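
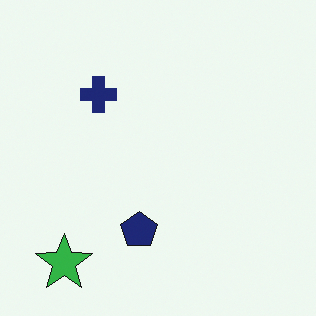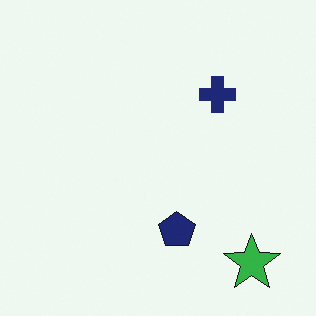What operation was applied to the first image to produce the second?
This is the original image flipped horizontally (left ↔ right).

The green star is in the bottom-left of the first image and the bottom-right of the second — shapes on opposite sides of the vertical midline have swapped in a mirror flip.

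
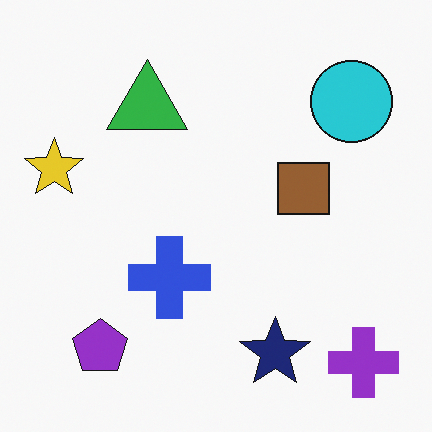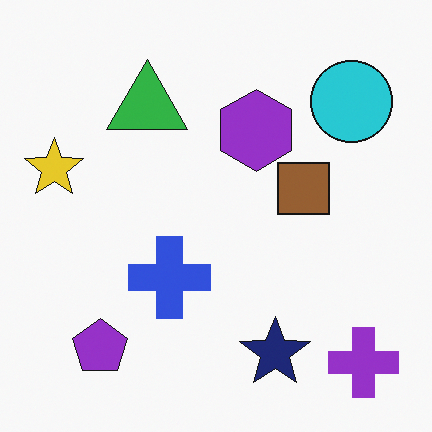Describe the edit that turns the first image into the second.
This is the original image overlaid with an additional purple hexagon.

A purple hexagon appears in the second image that is absent from the first.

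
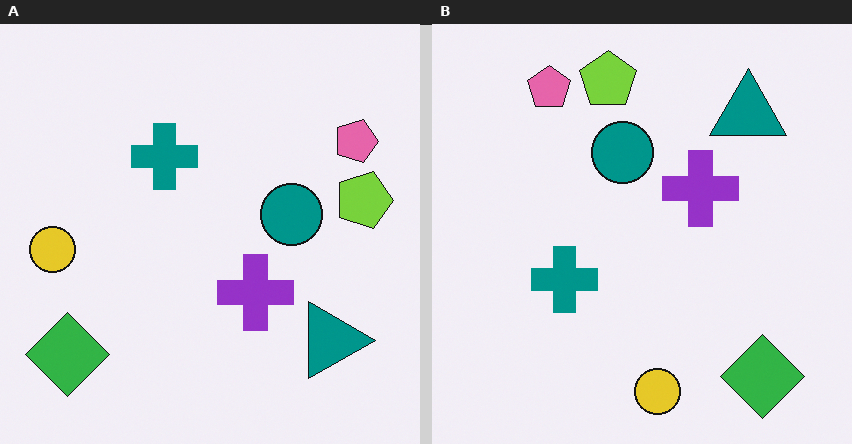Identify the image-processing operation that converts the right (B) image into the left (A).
This is the original image rotated 90° clockwise.

The green diamond sits in the bottom-right of the right (B) image and the bottom-left of the left (A) — consistent with a whole-image 90° clockwise rotation.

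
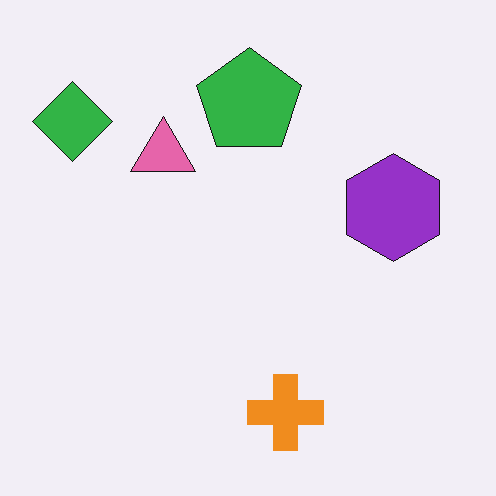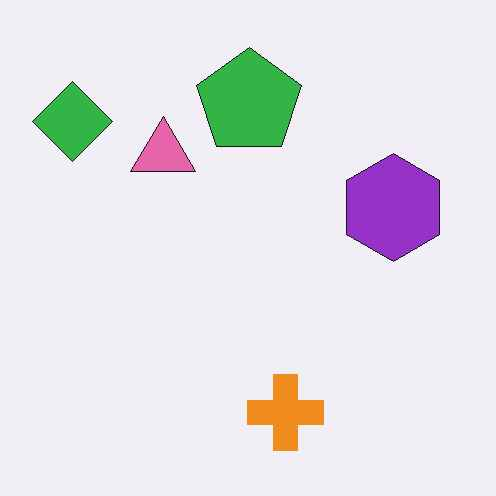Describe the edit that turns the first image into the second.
The image was JPEG-compressed with visible artifacts.

Blocky 8×8 compression artifacts appear around shape edges and the flat background shows ringing — characteristic JPEG degradation.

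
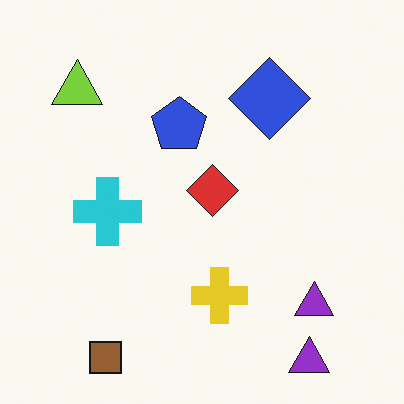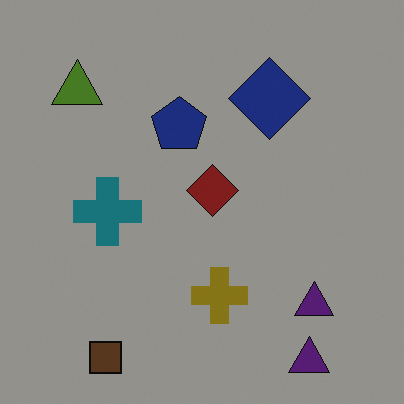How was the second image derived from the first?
It was darkened a lot.

Every pixel — background and shapes alike — is uniformly darkened.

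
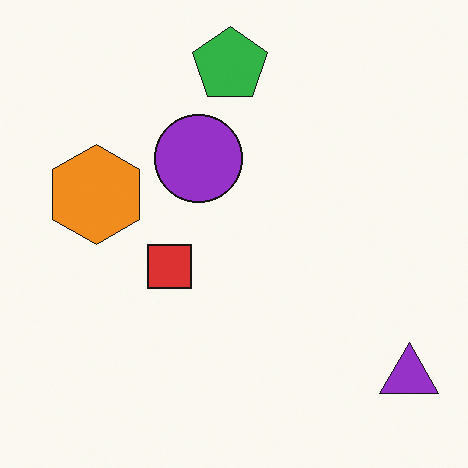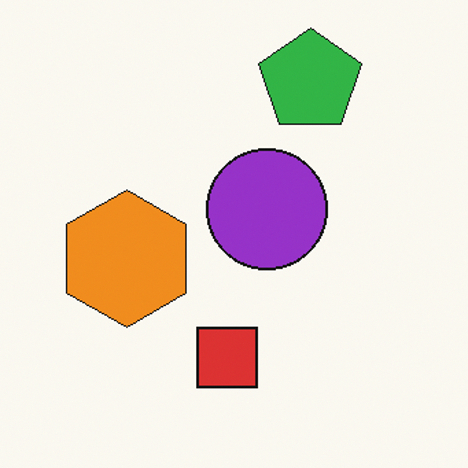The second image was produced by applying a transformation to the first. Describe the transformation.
The transformation is: cropped slightly and scaled back up.

The visible shapes are larger and the field of view is narrower; shapes near the original edges may be partly or wholly outside the frame — a crop-and-rescale.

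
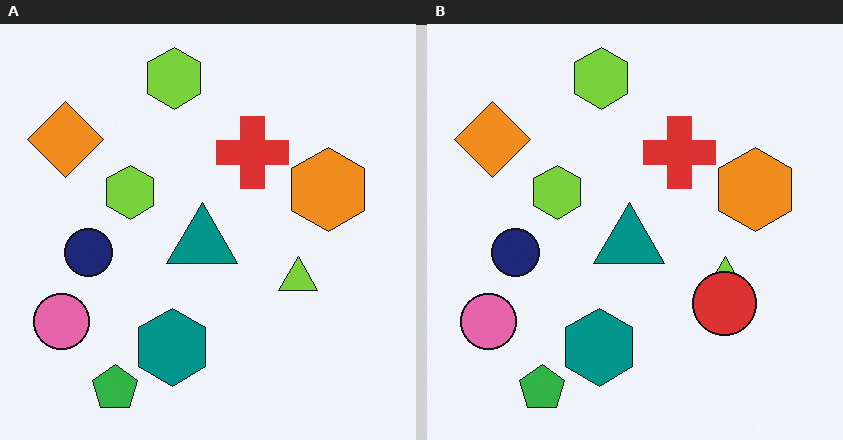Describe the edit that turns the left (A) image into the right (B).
This is the original image overlaid with an additional red circle.

A red circle appears in the right (B) image that is absent from the left (A).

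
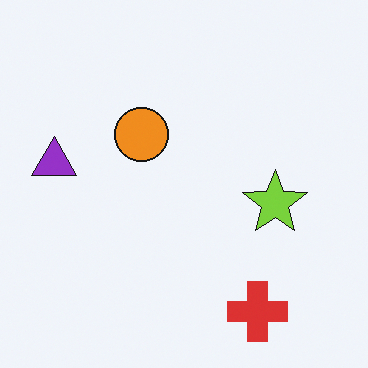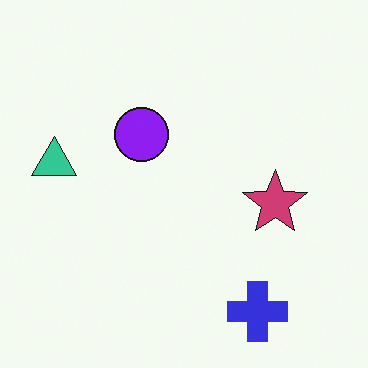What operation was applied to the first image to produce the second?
The second image is the first hue-shifted through roughly half the color wheel.

Every shape's color has rotated by the same amount around the hue wheel — a uniform hue shift.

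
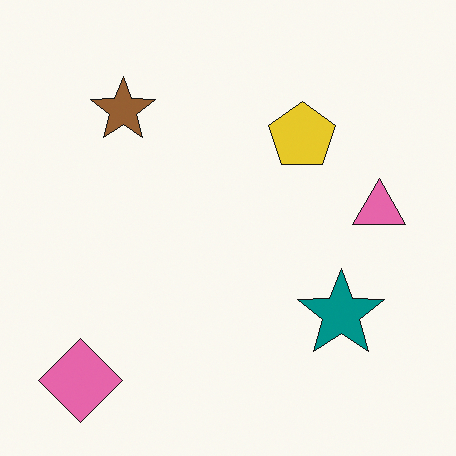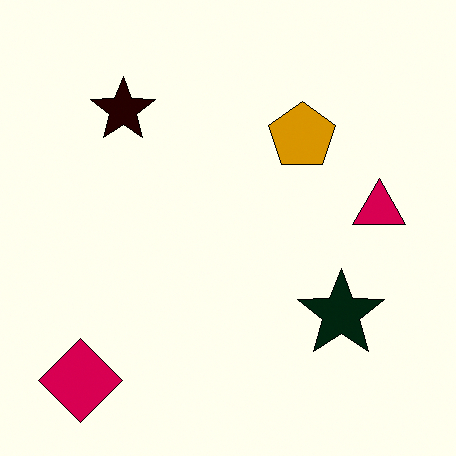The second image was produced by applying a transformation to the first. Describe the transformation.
The second image is the first given much higher contrast.

Tones are pushed away from mid-grey across the whole image — a global contrast change.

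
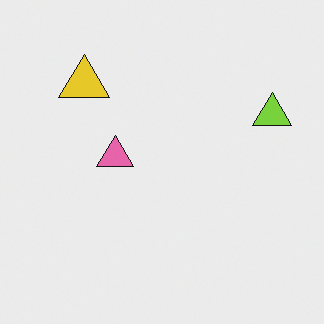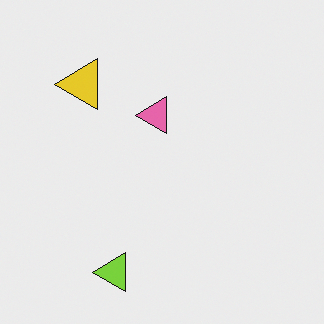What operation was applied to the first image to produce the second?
The transformation is: transposed (reflected across the top-left ↔ bottom-right diagonal).

Shapes have swapped their row and column positions — what was in the top-right is now in the bottom-left — a diagonal reflection.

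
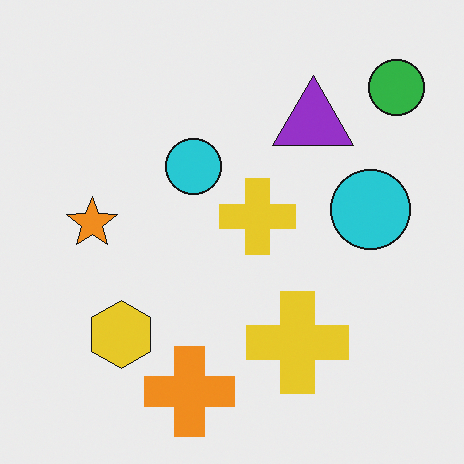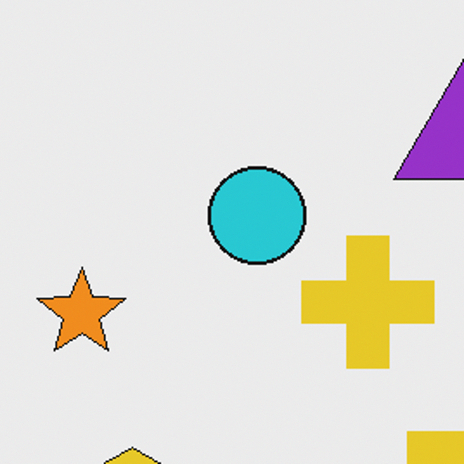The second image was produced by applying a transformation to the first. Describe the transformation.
This is the original image cropped tightly and scaled back up.

The visible shapes are larger and the field of view is narrower; shapes near the original edges may be partly or wholly outside the frame — a crop-and-rescale.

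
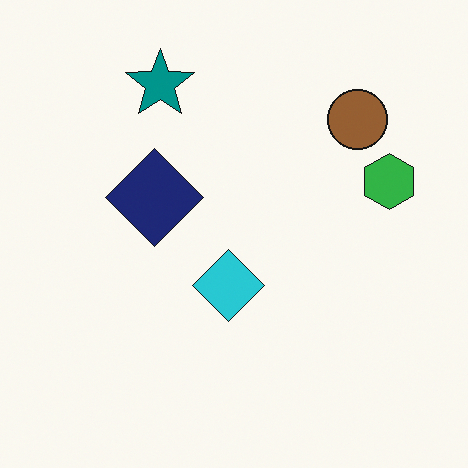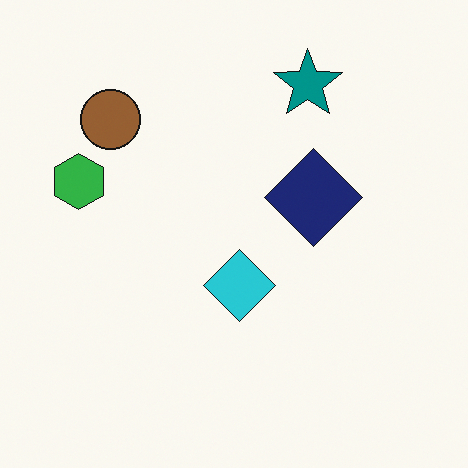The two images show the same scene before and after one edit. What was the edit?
It was flipped horizontally (left ↔ right).

The green hexagon is in the right of the first image and the left of the second — shapes on opposite sides of the vertical midline have swapped in a mirror flip.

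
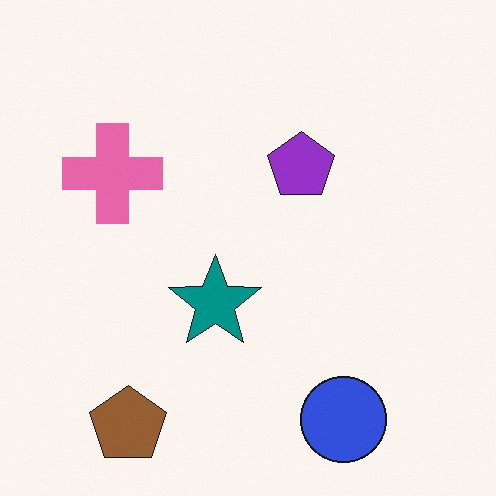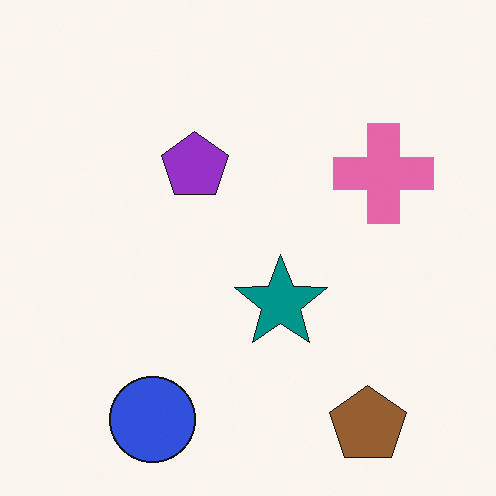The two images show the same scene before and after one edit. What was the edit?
It was flipped horizontally (left ↔ right).

The pink cross is in the left of the first image and the right of the second — shapes on opposite sides of the vertical midline have swapped in a mirror flip.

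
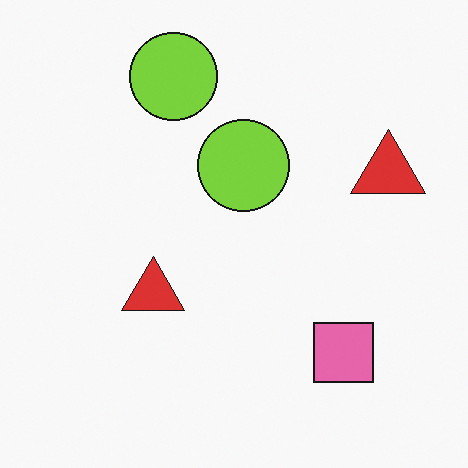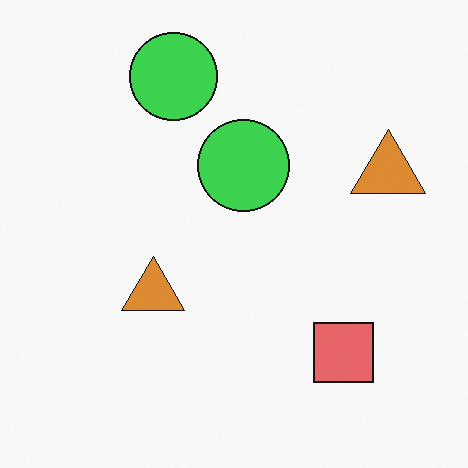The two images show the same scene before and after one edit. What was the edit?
It was hue-shifted slightly.

Every shape's color has rotated by the same amount around the hue wheel — a uniform hue shift.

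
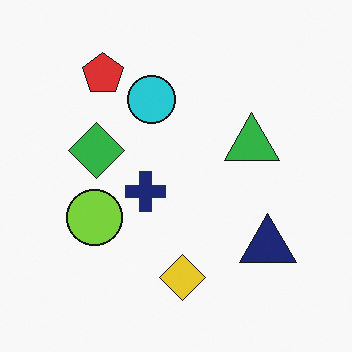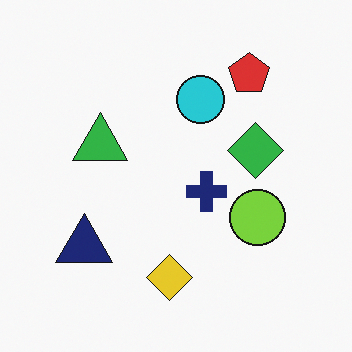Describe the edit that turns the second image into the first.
Flipped horizontally (left ↔ right).

The navy triangle is in the bottom-left of the second image and the bottom-right of the first — shapes on opposite sides of the vertical midline have swapped in a mirror flip.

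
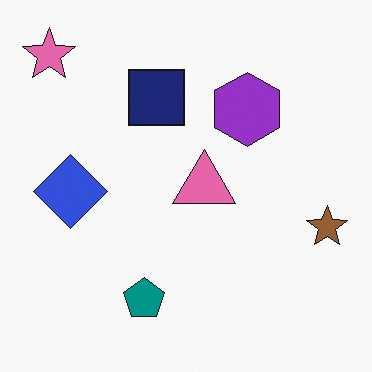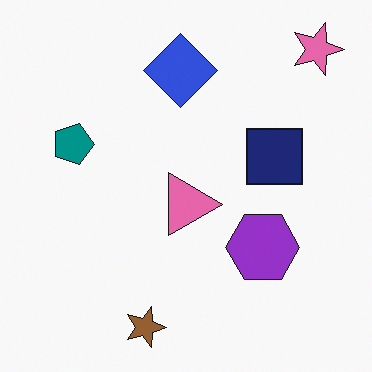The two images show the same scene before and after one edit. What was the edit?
This is the original image rotated 90° clockwise.

The pink star sits in the top-left of the first image and the top-right of the second — consistent with a whole-image 90° clockwise rotation.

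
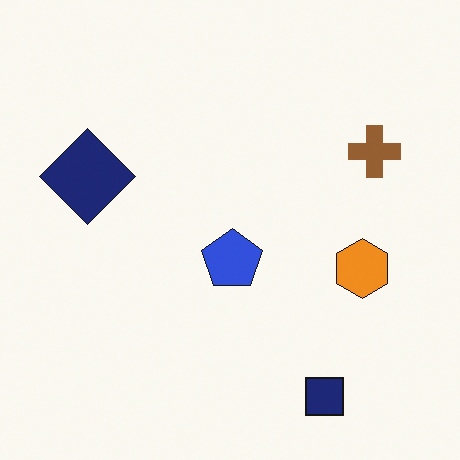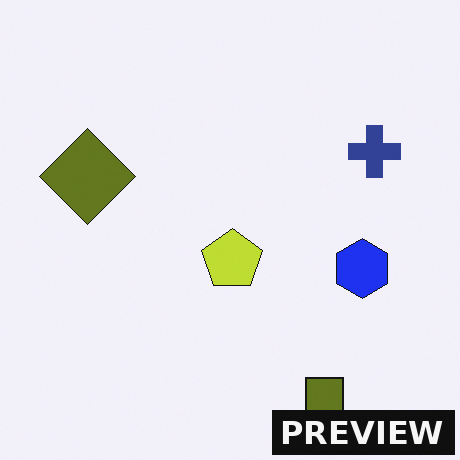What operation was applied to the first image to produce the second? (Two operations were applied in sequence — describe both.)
This is the original image hue-shifted through roughly half the color wheel, then watermarked with the text "PREVIEW" in the lower-right corner.

Every shape's color has rotated by the same amount around the hue wheel — a uniform hue shift. A dark label reading "PREVIEW" appears in the lower-right corner.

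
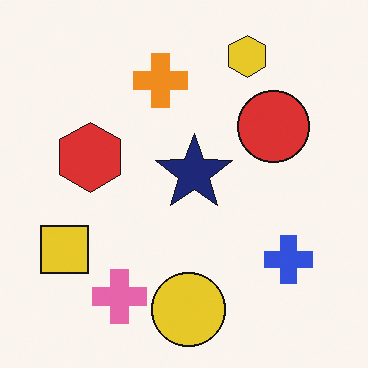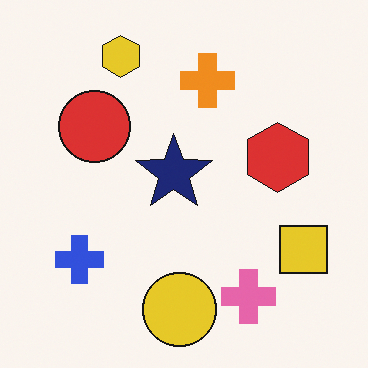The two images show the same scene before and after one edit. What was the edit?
It was flipped horizontally (left ↔ right).

The yellow square is in the bottom-left of the first image and the bottom-right of the second — shapes on opposite sides of the vertical midline have swapped in a mirror flip.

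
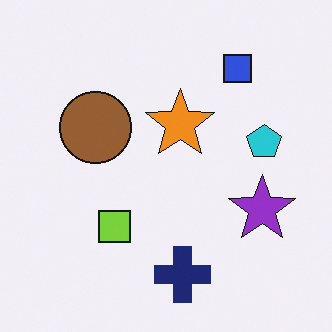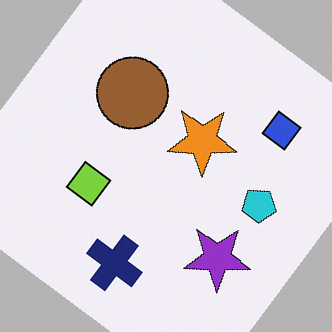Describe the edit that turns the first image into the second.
Rotated clockwise by a large amount — several tens of degrees.

Every shape is tilted by the same angle and the image corners show triangular fill wedges — a whole-image rotation by a non-right angle.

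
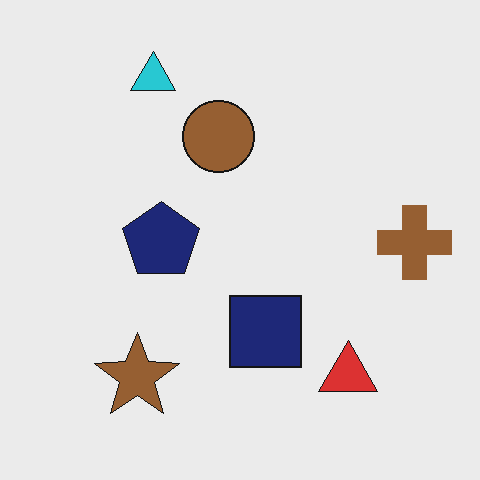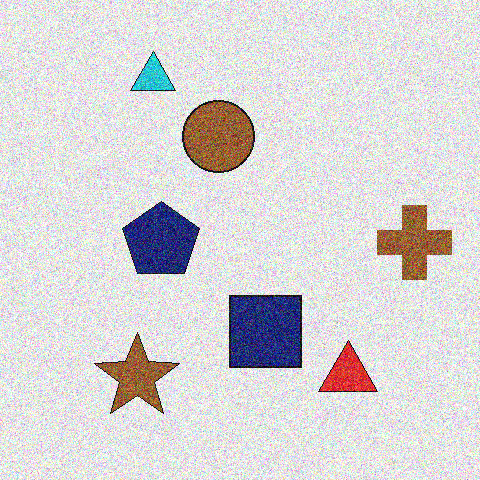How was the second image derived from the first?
The image was degraded with heavy additive noise.

Random speckle covers the whole image, including the flat background.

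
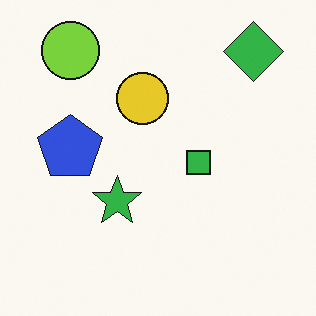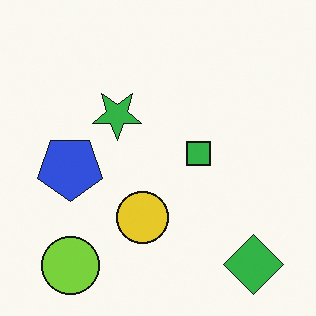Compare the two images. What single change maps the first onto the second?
Flipped vertically (top ↔ bottom).

The lime circle is in the top-left of the first image and the bottom-left of the second — shapes on opposite sides of the horizontal midline have swapped in a mirror flip.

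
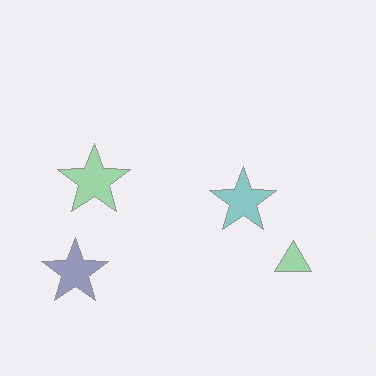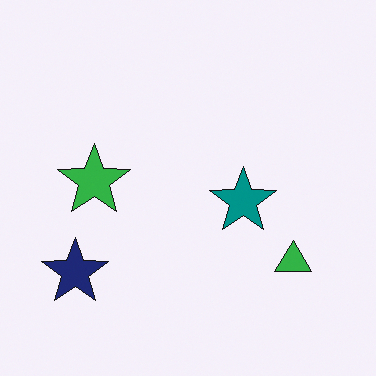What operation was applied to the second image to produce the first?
The transformation is: washed out (contrast reduced).

Tones are pushed toward mid-grey across the whole image — a global contrast change.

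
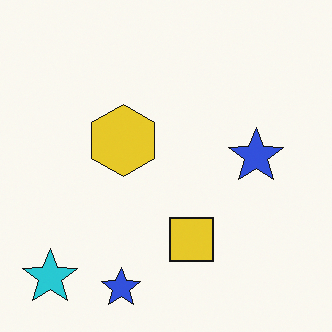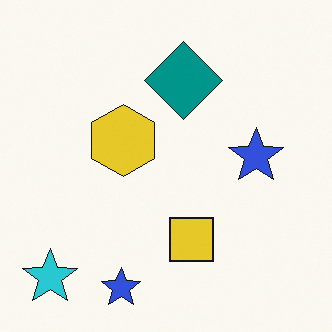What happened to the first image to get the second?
The image was overlaid with an additional teal diamond.

A teal diamond appears in the second image that is absent from the first.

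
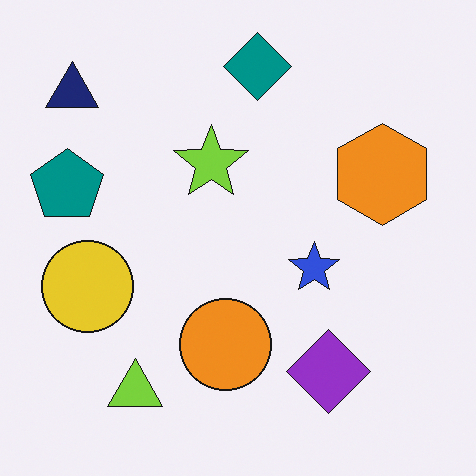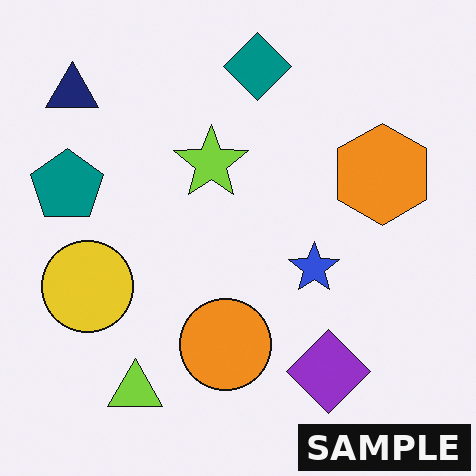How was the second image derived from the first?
Watermarked with the text "SAMPLE" in the lower-right corner.

A dark label reading "SAMPLE" appears in the lower-right corner.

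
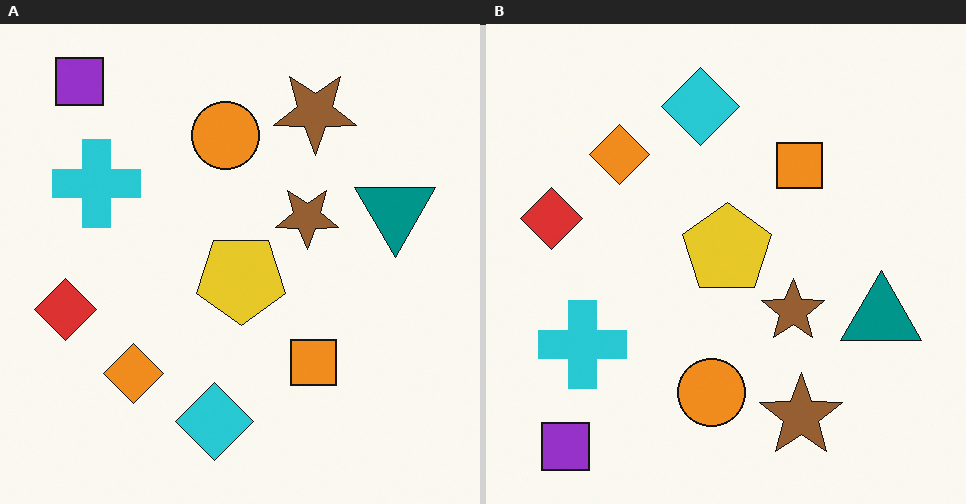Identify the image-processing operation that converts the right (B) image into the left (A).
Flipped vertically (top ↔ bottom).

The purple square is in the bottom-left of the right (B) image and the top-left of the left (A) — shapes on opposite sides of the horizontal midline have swapped in a mirror flip.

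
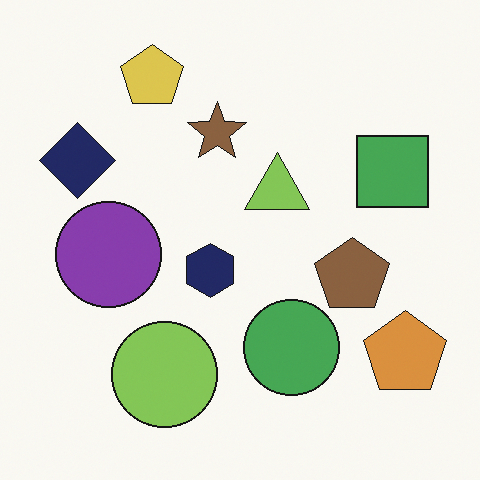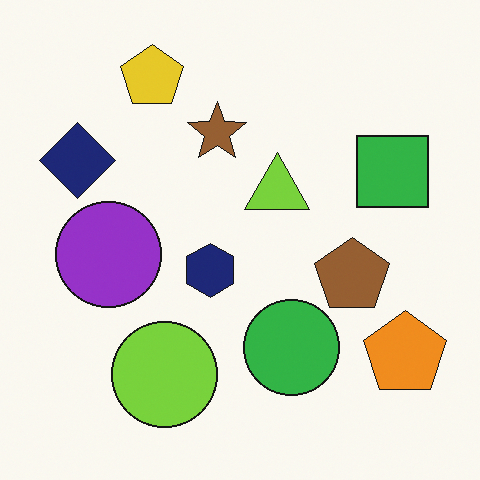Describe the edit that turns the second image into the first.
It was slightly desaturated.

All colors are more muted and greyish — a global saturation change.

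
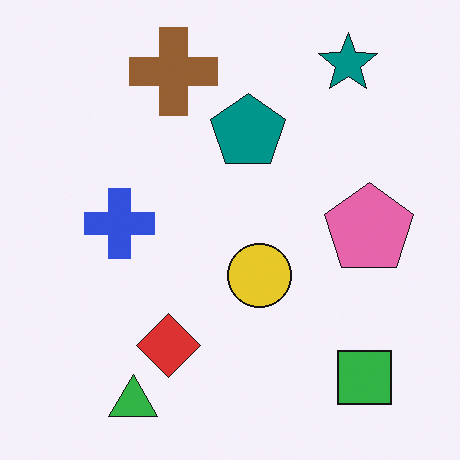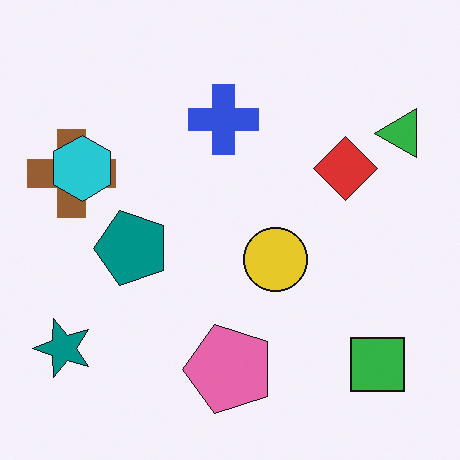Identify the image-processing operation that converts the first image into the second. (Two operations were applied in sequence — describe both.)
The transformation is: transposed (reflected across the top-left ↔ bottom-right diagonal), then overlaid with an additional cyan hexagon.

Shapes have swapped their row and column positions — what was in the top-right is now in the bottom-left — a diagonal reflection. A cyan hexagon appears in the second image that is absent from the first.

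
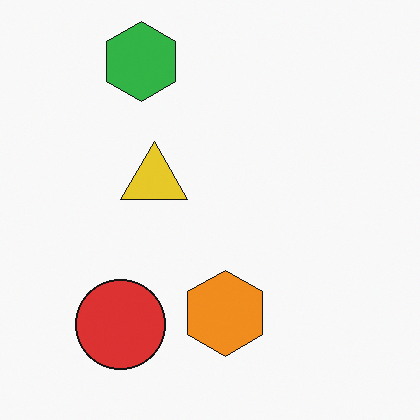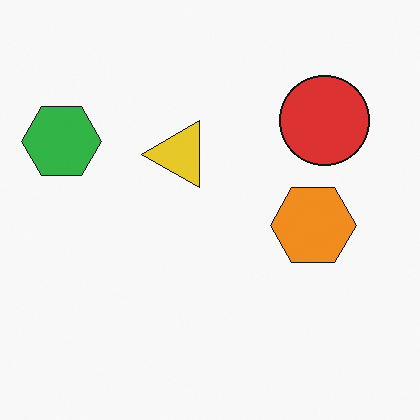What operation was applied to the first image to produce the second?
It was transposed (reflected across the top-left ↔ bottom-right diagonal).

Shapes have swapped their row and column positions — what was in the top-right is now in the bottom-left — a diagonal reflection.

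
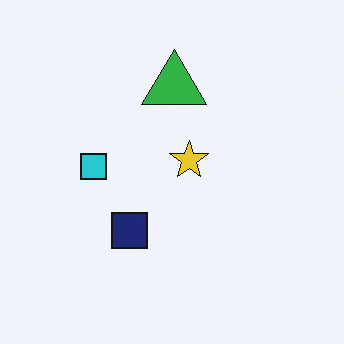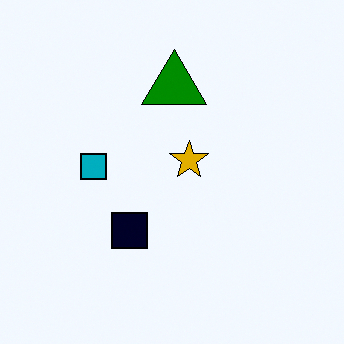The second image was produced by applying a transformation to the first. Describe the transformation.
The second image is the first given much higher contrast.

Tones are pushed away from mid-grey across the whole image — a global contrast change.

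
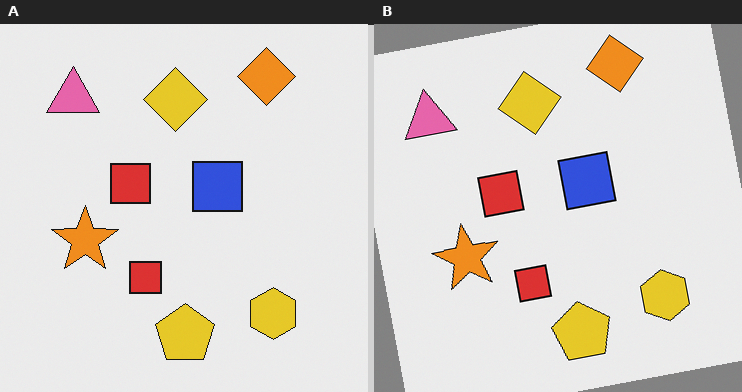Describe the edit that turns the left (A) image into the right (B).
The right (B) image is the left (A) rotated counter-clockwise by a slight angle.

Every shape is tilted by the same angle and the image corners show triangular fill wedges — a whole-image rotation by a non-right angle.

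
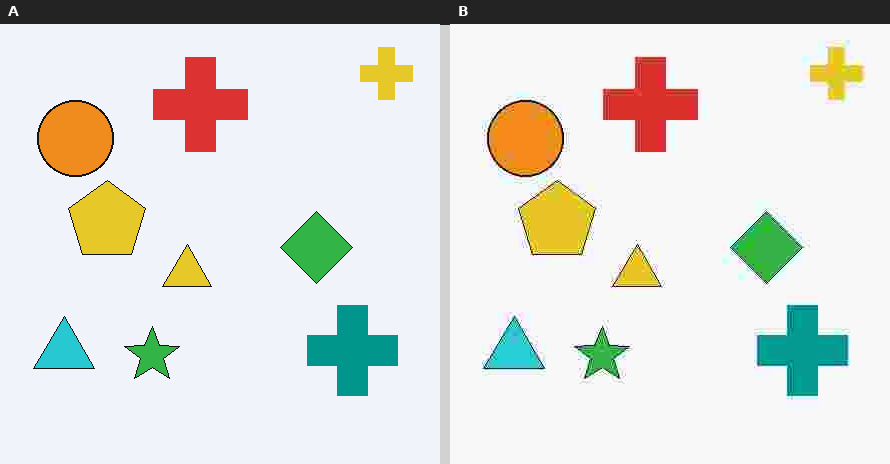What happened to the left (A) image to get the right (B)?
Heavily JPEG-compressed with obvious blocking artifacts.

Blocky 8×8 compression artifacts appear around shape edges and the flat background shows ringing — characteristic JPEG degradation.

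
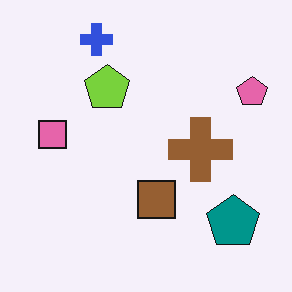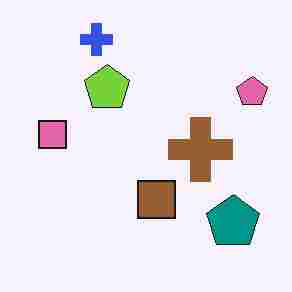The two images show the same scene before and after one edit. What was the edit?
This is the original image heavily JPEG-compressed with obvious blocking artifacts.

Blocky 8×8 compression artifacts appear around shape edges and the flat background shows ringing — characteristic JPEG degradation.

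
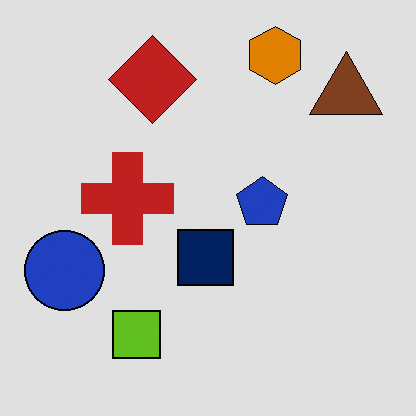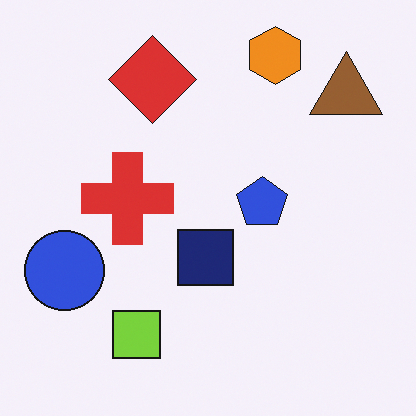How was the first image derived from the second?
The first image is the second posterized to a reduced palette.

Each flat color has snapped to a coarser quantized level — most visibly, the near-white background has dropped to a flat grey.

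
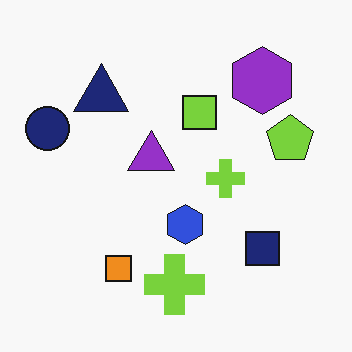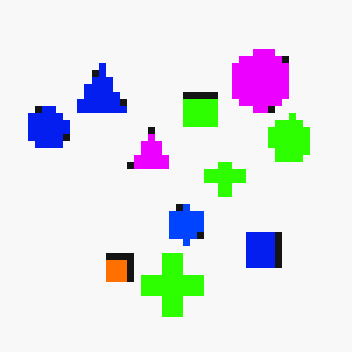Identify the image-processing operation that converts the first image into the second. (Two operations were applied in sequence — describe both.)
It was heavily oversaturated, then moderately pixelated.

All colors are more vivid — a global saturation change. Shapes are reduced to large square blocks; fine edges and outlines are lost — a downscale-then-upscale (mosaic) effect.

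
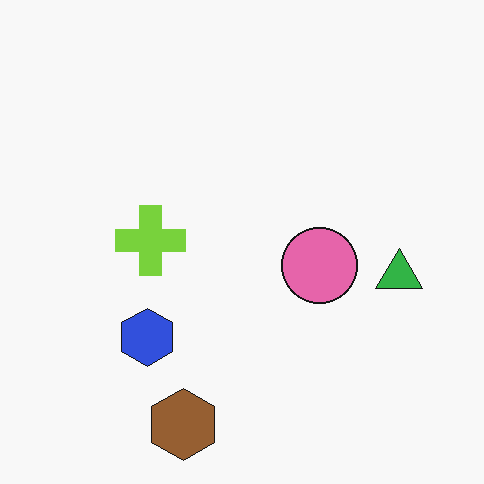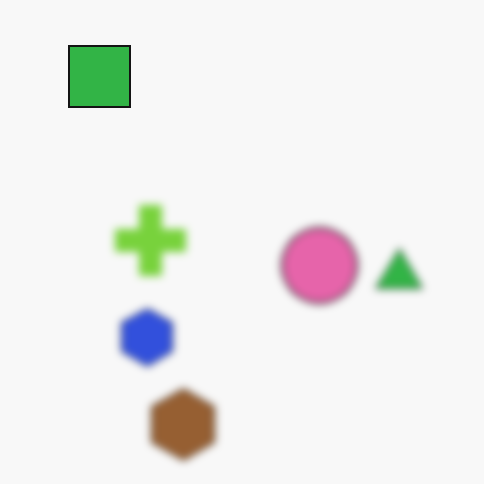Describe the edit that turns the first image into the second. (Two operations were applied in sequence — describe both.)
The transformation is: noticeably gaussian-blurred, then overlaid with an additional green square.

Shape edges and outlines are uniformly softened across the whole image. A green square appears in the second image that is absent from the first.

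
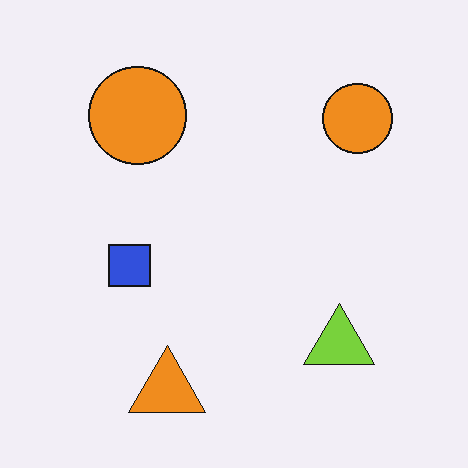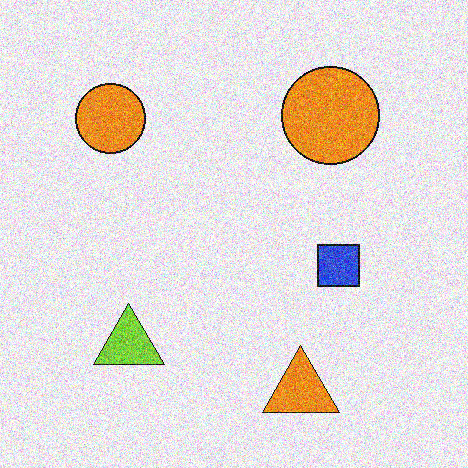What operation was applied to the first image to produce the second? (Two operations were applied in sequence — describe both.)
Degraded with strong gaussian noise, then flipped horizontally (left ↔ right).

Random speckle covers the whole image, including the flat background. The lime triangle is in the bottom-right of the first image and the bottom-left of the second — shapes on opposite sides of the vertical midline have swapped in a mirror flip.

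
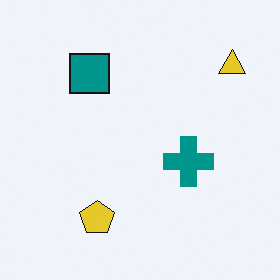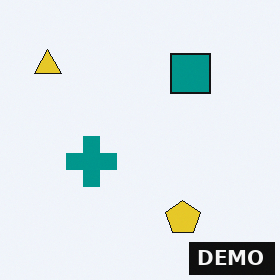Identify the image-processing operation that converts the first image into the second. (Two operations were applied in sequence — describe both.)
The transformation is: flipped horizontally (left ↔ right), then watermarked with the text "DEMO" in the lower-right corner.

The yellow triangle is in the top-right of the first image and the top-left of the second — shapes on opposite sides of the vertical midline have swapped in a mirror flip. A dark label reading "DEMO" appears in the lower-right corner.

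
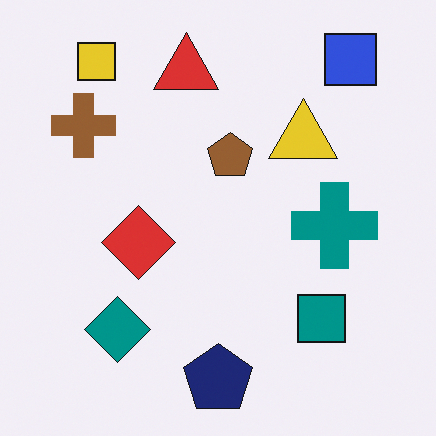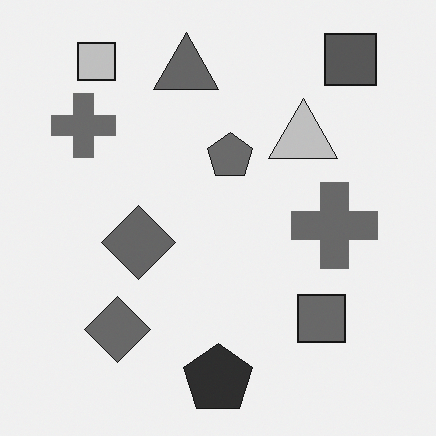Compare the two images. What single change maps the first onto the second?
Converted to grayscale.

All color is removed — every shape is now a shade of grey.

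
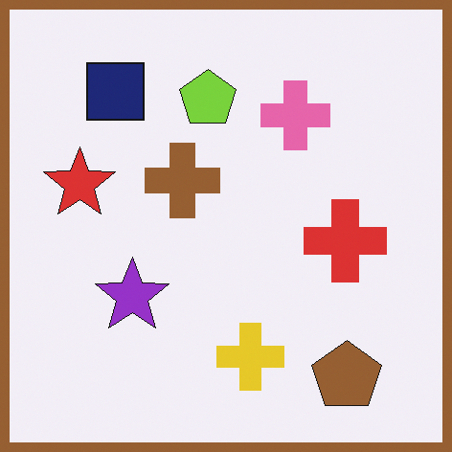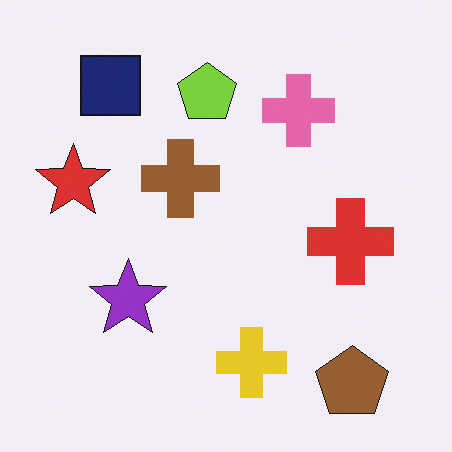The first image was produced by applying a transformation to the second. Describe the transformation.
This is the original image framed with a brown border.

A solid brown frame runs around the edge of the first image, with the content slightly shrunk inside it.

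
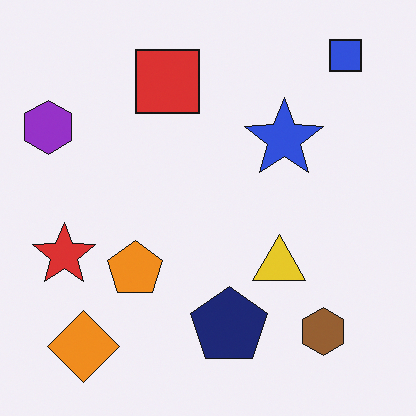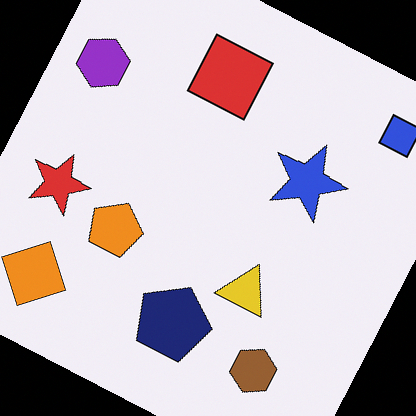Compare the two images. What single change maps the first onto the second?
It was rotated clockwise by a moderate amount.

Every shape is tilted by the same angle and the image corners show triangular fill wedges — a whole-image rotation by a non-right angle.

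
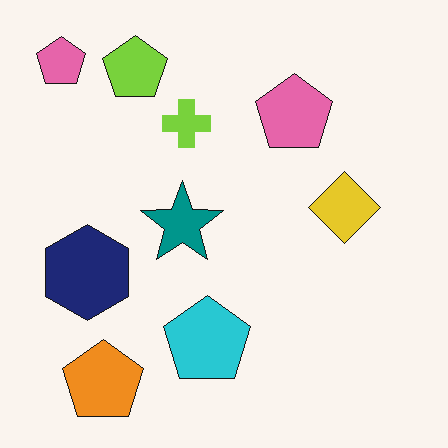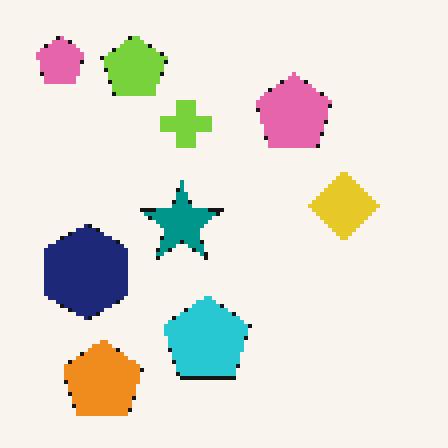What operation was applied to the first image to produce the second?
Lightly pixelated (a mild mosaic effect).

Shapes are reduced to large square blocks; fine edges and outlines are lost — a downscale-then-upscale (mosaic) effect.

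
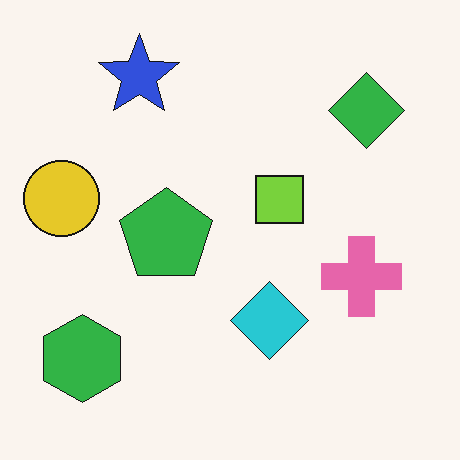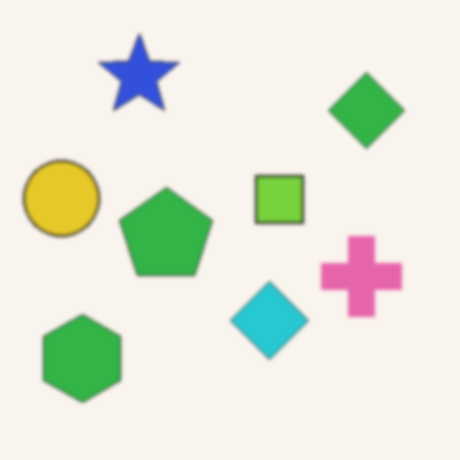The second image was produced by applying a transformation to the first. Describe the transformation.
The image was given a subtle gaussian blur.

Shape edges and outlines are uniformly softened across the whole image.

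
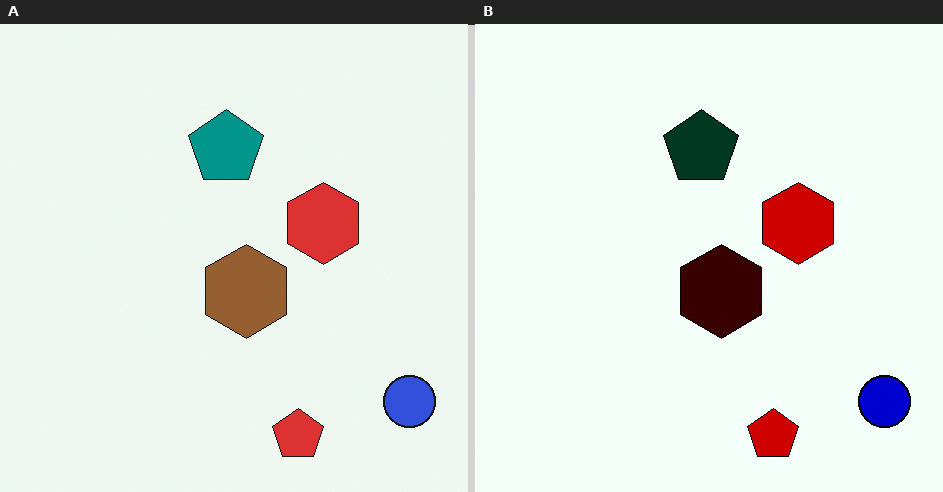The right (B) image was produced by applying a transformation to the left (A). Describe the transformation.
Boosted in contrast.

Tones are pushed away from mid-grey across the whole image — a global contrast change.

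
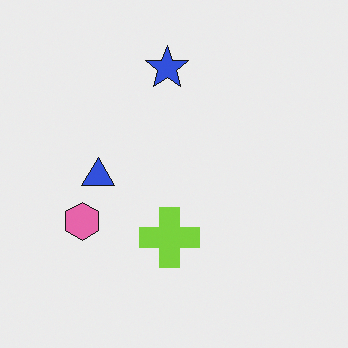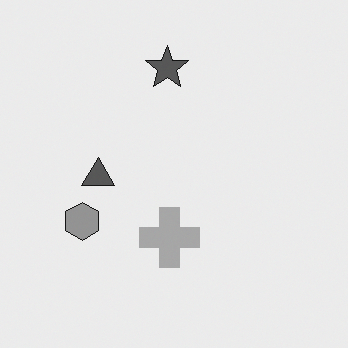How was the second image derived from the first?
It was converted to grayscale.

All color is removed — every shape is now a shade of grey.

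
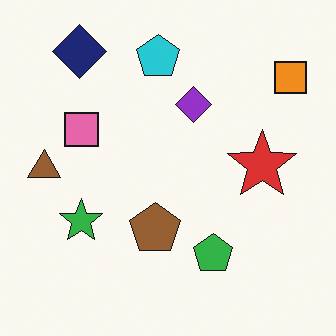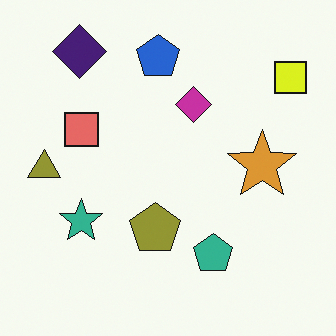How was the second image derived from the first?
Hue-shifted slightly.

Every shape's color has rotated by the same amount around the hue wheel — a uniform hue shift.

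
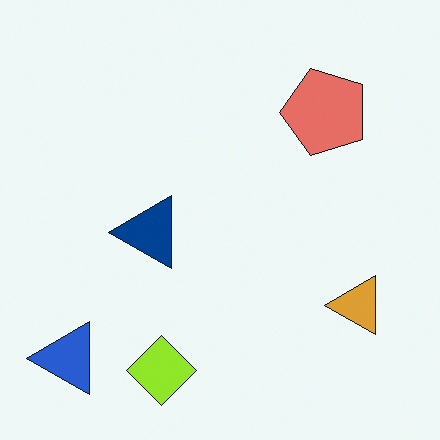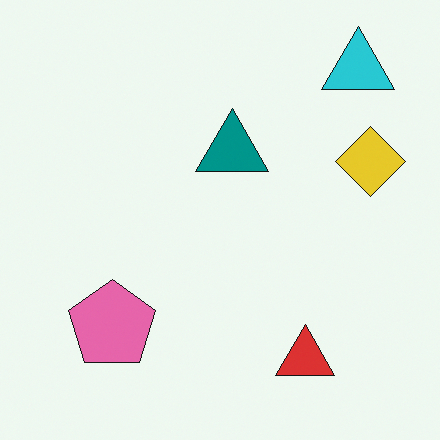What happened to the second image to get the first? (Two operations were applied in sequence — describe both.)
This is the original image hue-shifted slightly, then transposed (reflected across the top-left ↔ bottom-right diagonal).

Every shape's color has rotated by the same amount around the hue wheel — a uniform hue shift. Shapes have swapped their row and column positions — what was in the top-right is now in the bottom-left — a diagonal reflection.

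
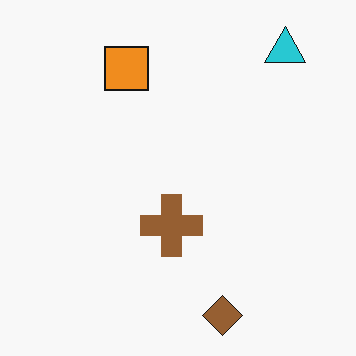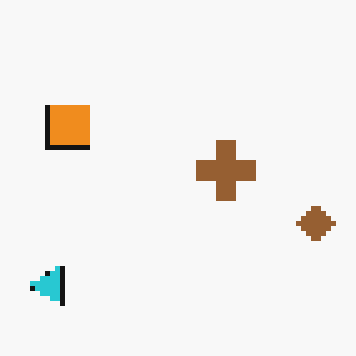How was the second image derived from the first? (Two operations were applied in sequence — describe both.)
The transformation is: lightly pixelated (a mild mosaic effect), then transposed (reflected across the top-left ↔ bottom-right diagonal).

Shapes are reduced to large square blocks; fine edges and outlines are lost — a downscale-then-upscale (mosaic) effect. Shapes have swapped their row and column positions — what was in the top-right is now in the bottom-left — a diagonal reflection.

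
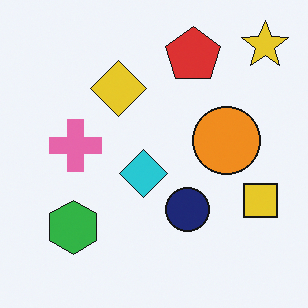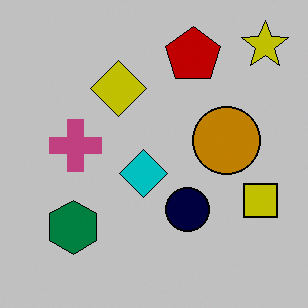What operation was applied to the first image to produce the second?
The transformation is: heavily posterized to just a handful of flat colors.

Each flat color has snapped to a coarser quantized level — most visibly, the near-white background has dropped to a flat grey.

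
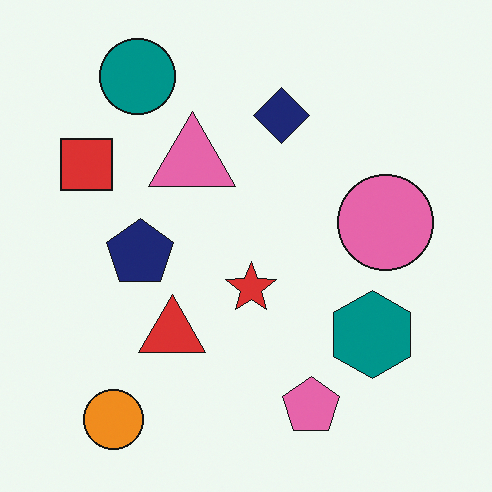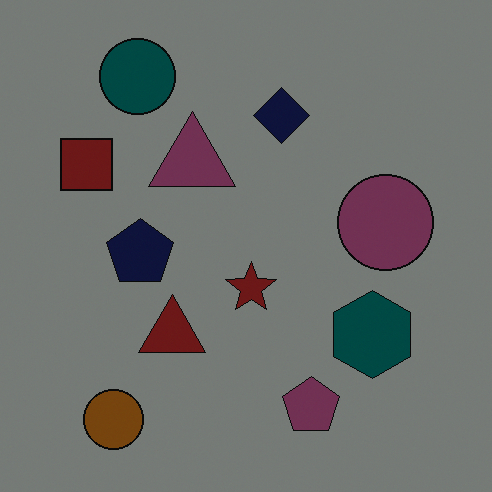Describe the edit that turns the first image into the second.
The image was substantially darkened.

Every pixel — background and shapes alike — is uniformly darkened.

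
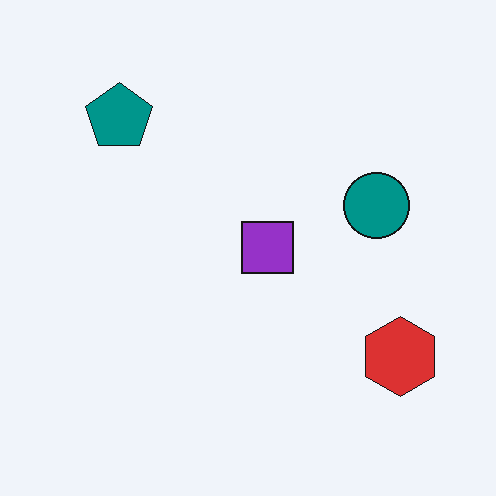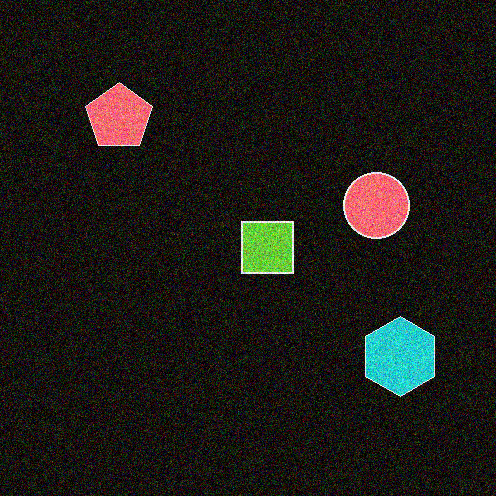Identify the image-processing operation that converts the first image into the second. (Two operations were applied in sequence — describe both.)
The second image is the first color-inverted (negative), then degraded with strong gaussian noise.

The light background has become dark and every shape's color is its complement — a photographic negative. Random speckle covers the whole image, including the flat background.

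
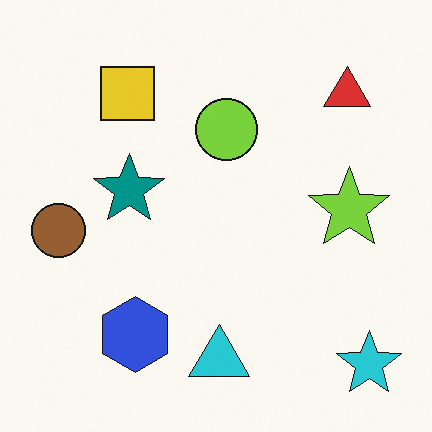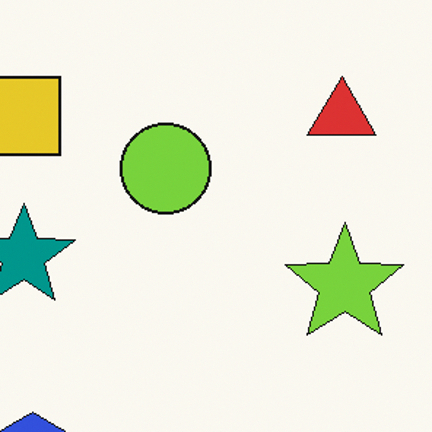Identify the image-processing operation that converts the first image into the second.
It was cropped to a modestly smaller region and rescaled.

The visible shapes are larger and the field of view is narrower; shapes near the original edges may be partly or wholly outside the frame — a crop-and-rescale.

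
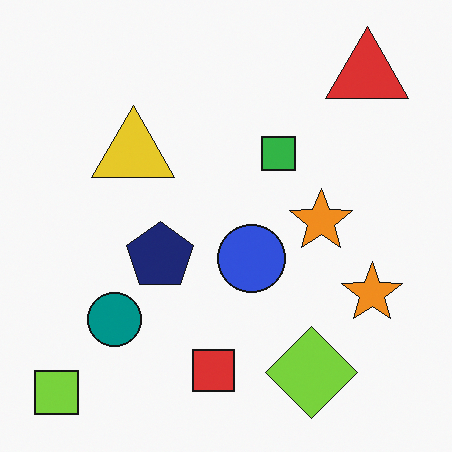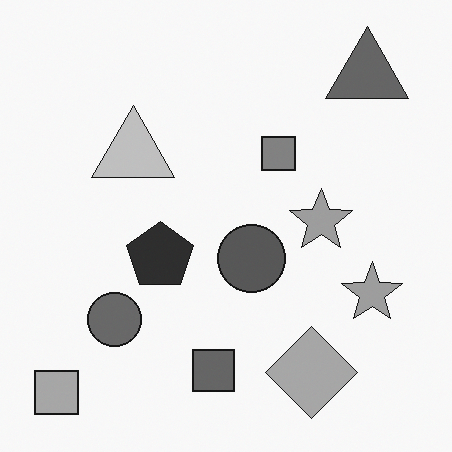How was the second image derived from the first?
It was converted to grayscale.

All color is removed — every shape is now a shade of grey.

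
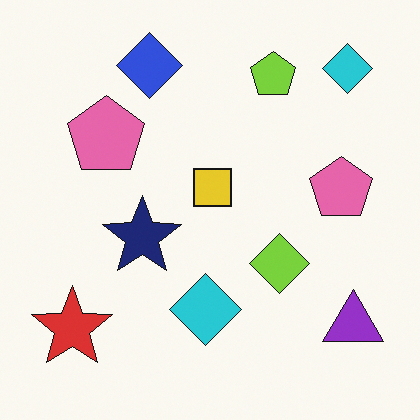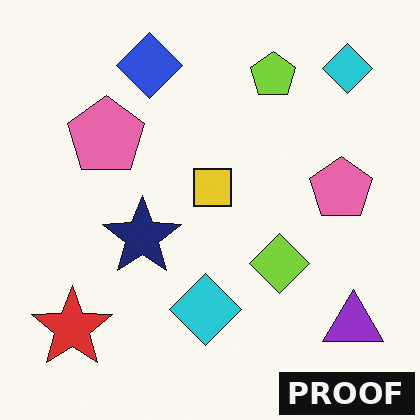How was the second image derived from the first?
Watermarked with the text "PROOF" in the lower-right corner.

A dark label reading "PROOF" appears in the lower-right corner.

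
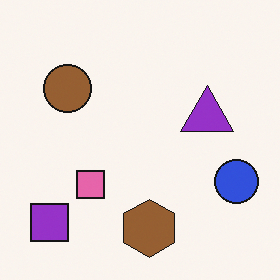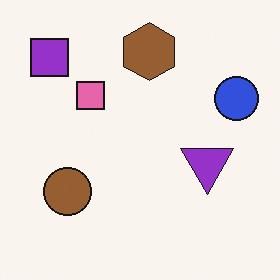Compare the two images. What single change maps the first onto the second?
The second image is the first flipped vertically (top ↔ bottom).

The brown hexagon is in the bottom of the first image and the top of the second — shapes on opposite sides of the horizontal midline have swapped in a mirror flip.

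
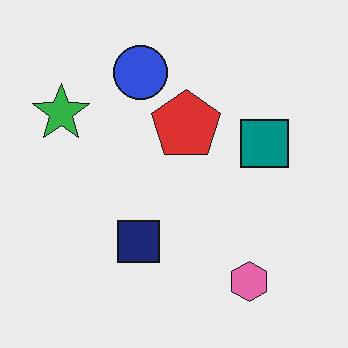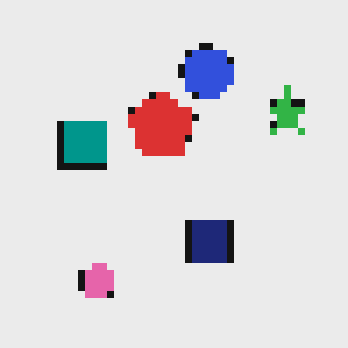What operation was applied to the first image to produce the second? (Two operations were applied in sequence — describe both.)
It was flipped horizontally (left ↔ right), then pixelated into visible square blocks.

The green star is in the top-left of the first image and the top-right of the second — shapes on opposite sides of the vertical midline have swapped in a mirror flip. Shapes are reduced to large square blocks; fine edges and outlines are lost — a downscale-then-upscale (mosaic) effect.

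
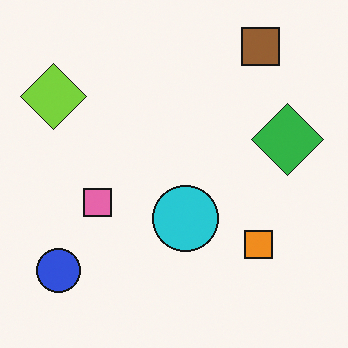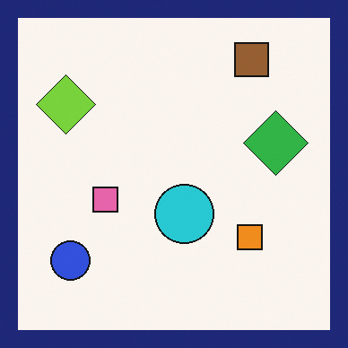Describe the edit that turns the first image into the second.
The image was framed with a navy border.

A solid navy frame runs around the edge of the second image, with the content slightly shrunk inside it.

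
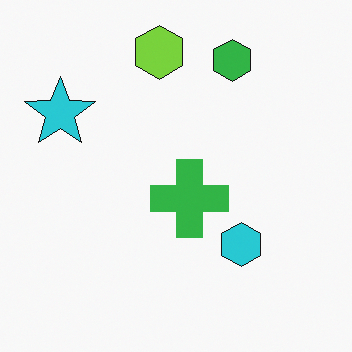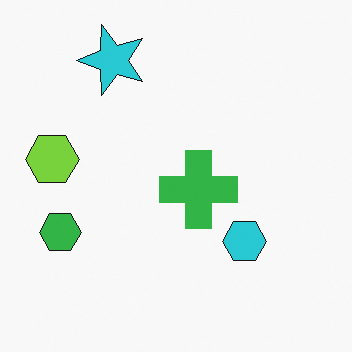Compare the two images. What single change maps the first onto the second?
The transformation is: transposed (reflected across the top-left ↔ bottom-right diagonal).

Shapes have swapped their row and column positions — what was in the top-right is now in the bottom-left — a diagonal reflection.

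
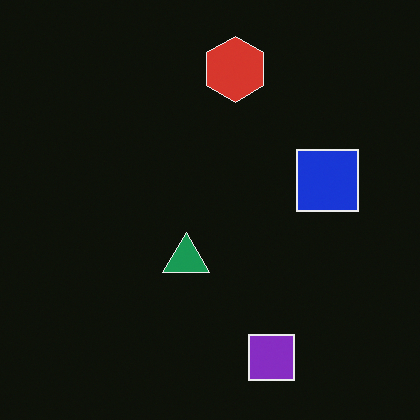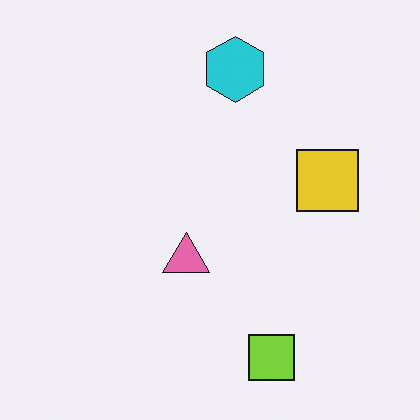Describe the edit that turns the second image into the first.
It was color-inverted (negative).

The light background has become dark and every shape's color is its complement — a photographic negative.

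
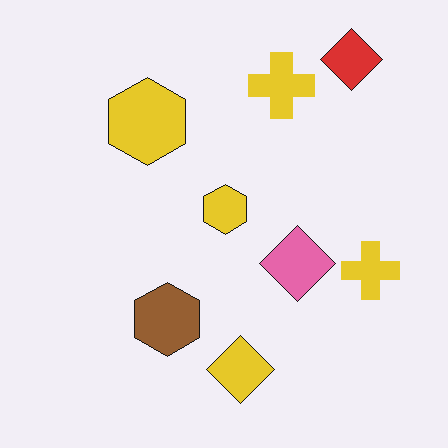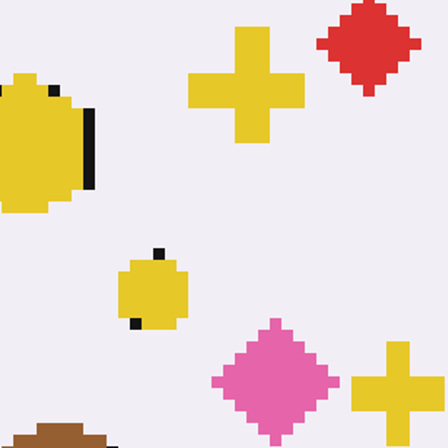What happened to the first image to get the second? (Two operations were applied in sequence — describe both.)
It was moderately pixelated, then cropped to a noticeably smaller region and rescaled.

Shapes are reduced to large square blocks; fine edges and outlines are lost — a downscale-then-upscale (mosaic) effect. The visible shapes are larger and the field of view is narrower; shapes near the original edges may be partly or wholly outside the frame — a crop-and-rescale.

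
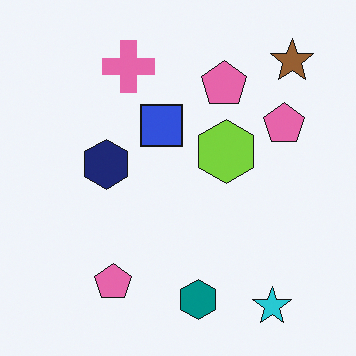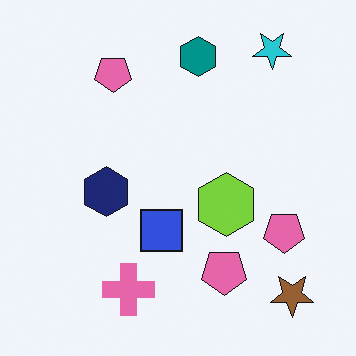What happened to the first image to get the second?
This is the original image flipped vertically (top ↔ bottom).

The cyan star is in the bottom-right of the first image and the top-right of the second — shapes on opposite sides of the horizontal midline have swapped in a mirror flip.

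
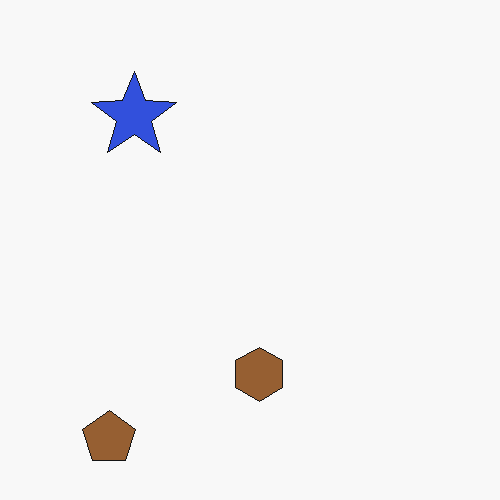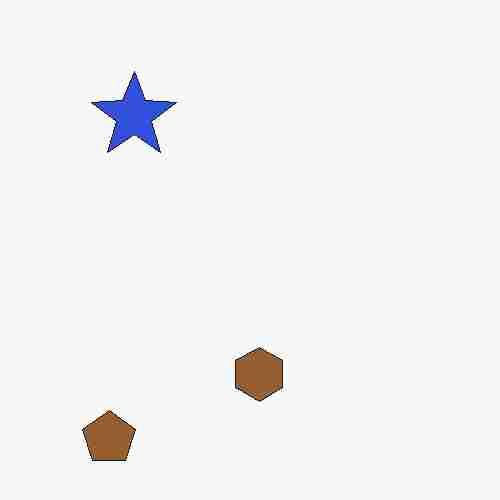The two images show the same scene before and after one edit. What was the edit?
This is the original image degraded with heavy JPEG compression.

Blocky 8×8 compression artifacts appear around shape edges and the flat background shows ringing — characteristic JPEG degradation.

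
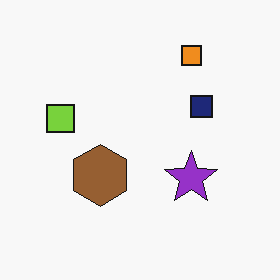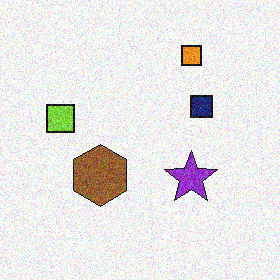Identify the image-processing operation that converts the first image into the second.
Degraded with visible gaussian noise.

Random speckle covers the whole image, including the flat background.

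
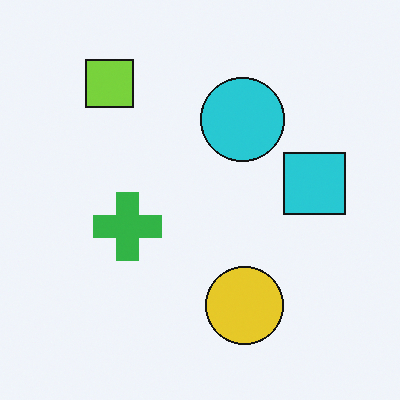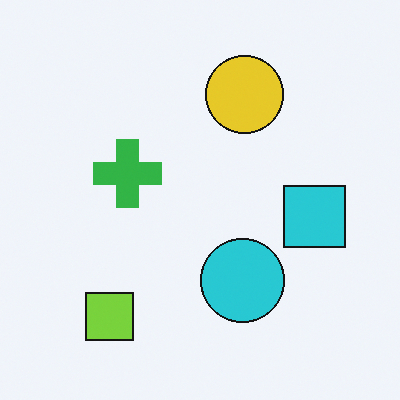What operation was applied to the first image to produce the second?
This is the original image flipped vertically (top ↔ bottom).

The lime square is in the top-left of the first image and the bottom-left of the second — shapes on opposite sides of the horizontal midline have swapped in a mirror flip.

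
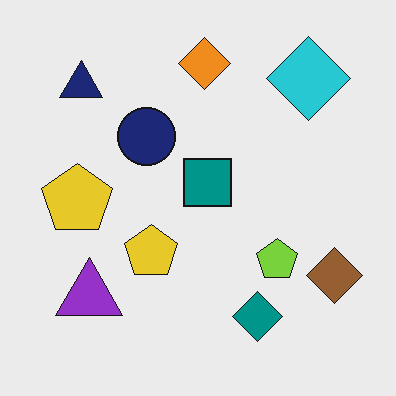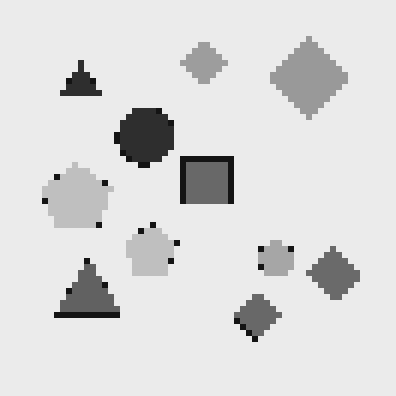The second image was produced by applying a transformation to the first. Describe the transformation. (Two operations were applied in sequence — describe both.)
Converted to grayscale, then moderately pixelated.

All color is removed — every shape is now a shade of grey. Shapes are reduced to large square blocks; fine edges and outlines are lost — a downscale-then-upscale (mosaic) effect.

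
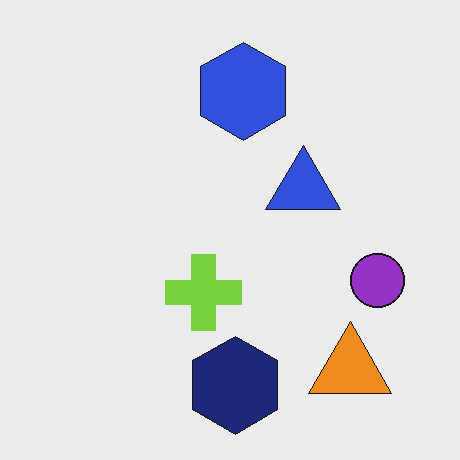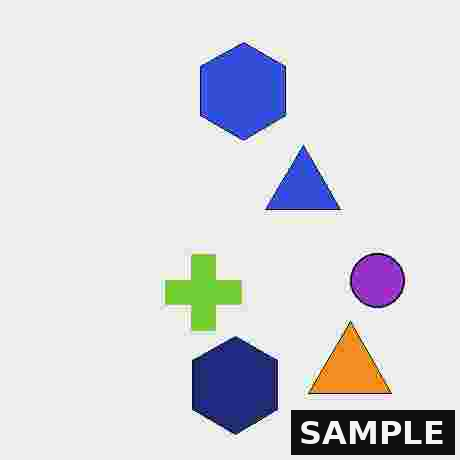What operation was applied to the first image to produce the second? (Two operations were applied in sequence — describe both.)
The second image is the first heavily JPEG-compressed with obvious blocking artifacts, then watermarked with the text "SAMPLE" in the lower-right corner.

Blocky 8×8 compression artifacts appear around shape edges and the flat background shows ringing — characteristic JPEG degradation. A dark label reading "SAMPLE" appears in the lower-right corner.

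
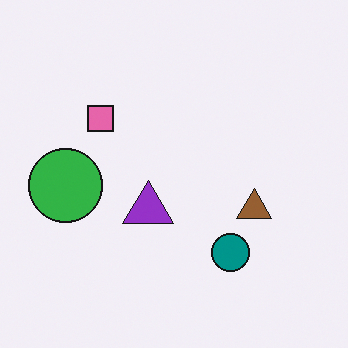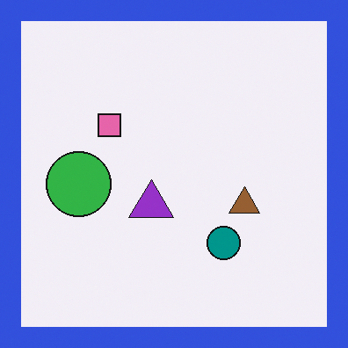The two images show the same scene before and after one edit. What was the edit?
The image was framed with a blue border.

A solid blue frame runs around the edge of the second image, with the content slightly shrunk inside it.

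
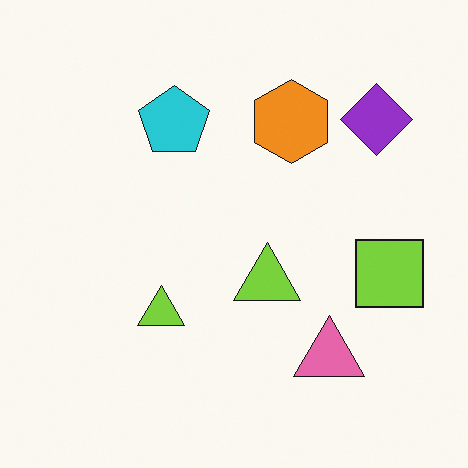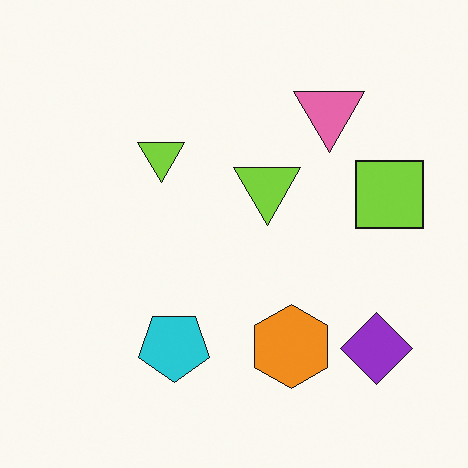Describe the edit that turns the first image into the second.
The transformation is: flipped vertically (top ↔ bottom).

The pink triangle is in the bottom-right of the first image and the top-right of the second — shapes on opposite sides of the horizontal midline have swapped in a mirror flip.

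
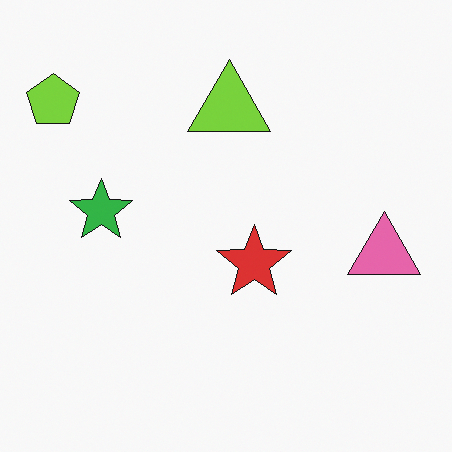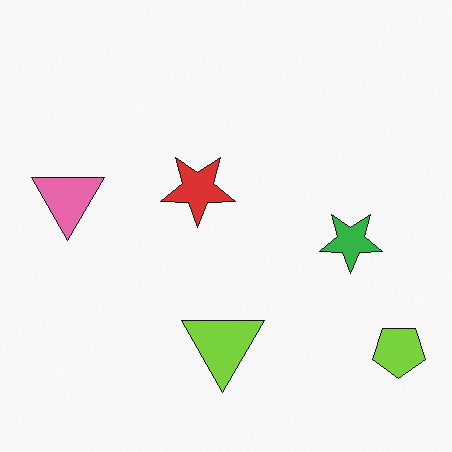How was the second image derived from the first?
It was rotated 180°.

The lime pentagon sits in the top-left of the first image and the bottom-right of the second — consistent with a whole-image 180° rotation.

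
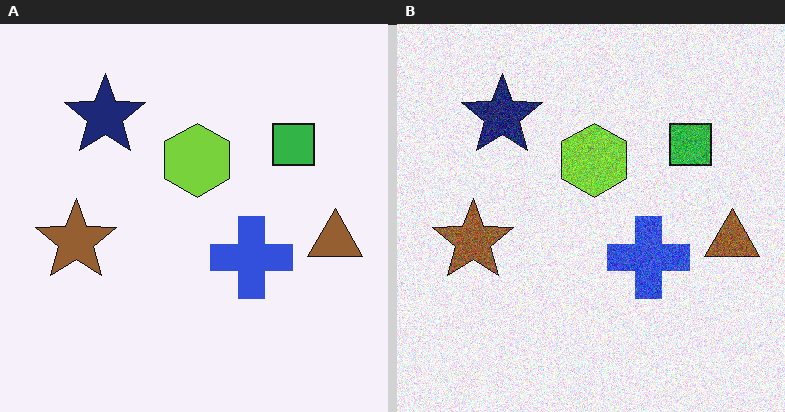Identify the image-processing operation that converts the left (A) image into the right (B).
It was degraded with moderate additive noise.

Random speckle covers the whole image, including the flat background.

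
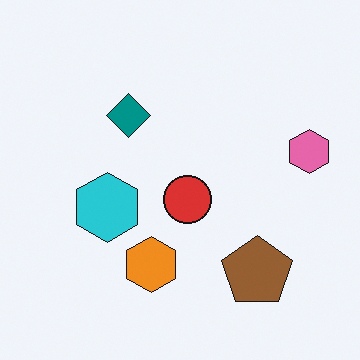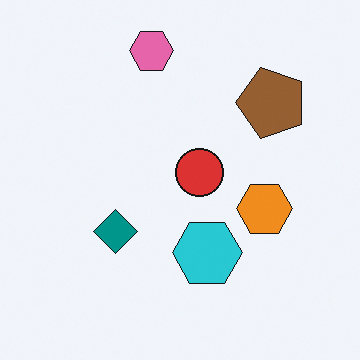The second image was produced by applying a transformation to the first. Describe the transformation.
It was rotated 90° counter-clockwise.

The pink hexagon sits in the right of the first image and the top of the second — consistent with a whole-image 90° counter-clockwise rotation.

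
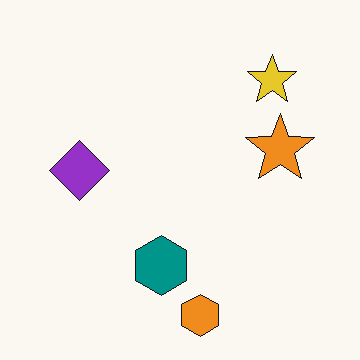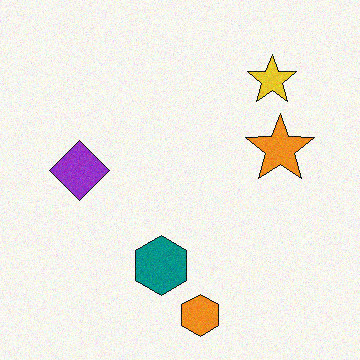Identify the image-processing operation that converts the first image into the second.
It was degraded with light additive noise.

Random speckle covers the whole image, including the flat background.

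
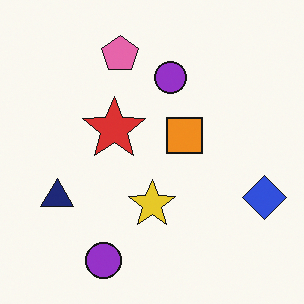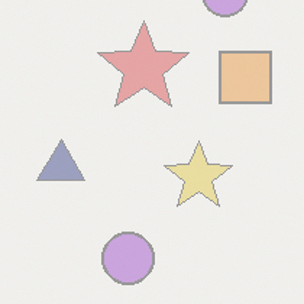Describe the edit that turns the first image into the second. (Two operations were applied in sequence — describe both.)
Given much lower contrast, then cropped to a modestly smaller region and rescaled.

Tones are pushed toward mid-grey across the whole image — a global contrast change. The visible shapes are larger and the field of view is narrower; shapes near the original edges may be partly or wholly outside the frame — a crop-and-rescale.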